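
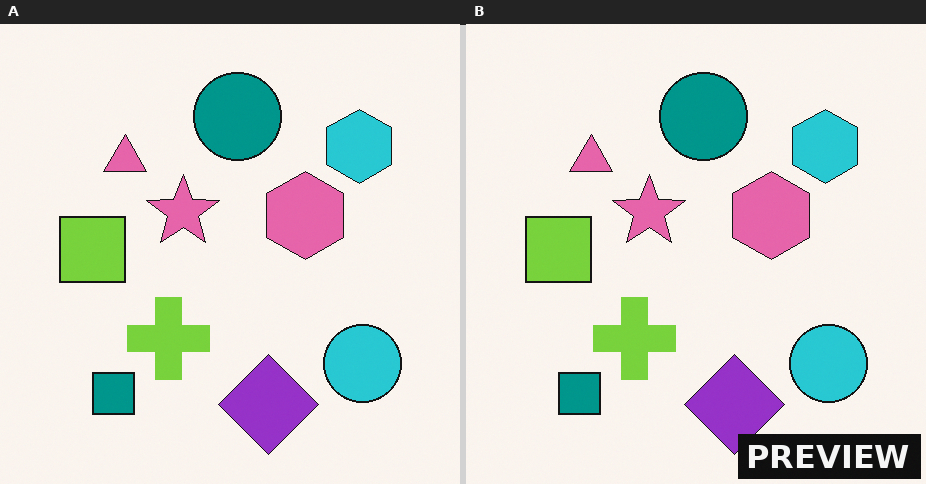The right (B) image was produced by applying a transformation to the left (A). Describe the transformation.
It was watermarked with the text "PREVIEW" in the lower-right corner.

A dark label reading "PREVIEW" appears in the lower-right corner.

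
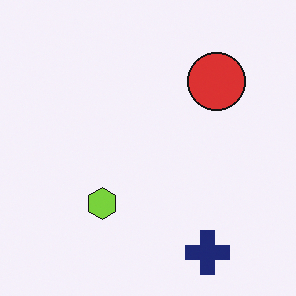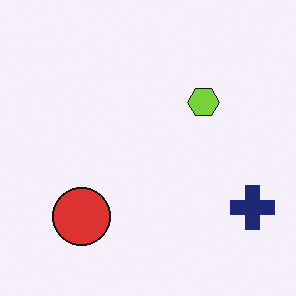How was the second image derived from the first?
Transposed (reflected across the top-left ↔ bottom-right diagonal).

Shapes have swapped their row and column positions — what was in the top-right is now in the bottom-left — a diagonal reflection.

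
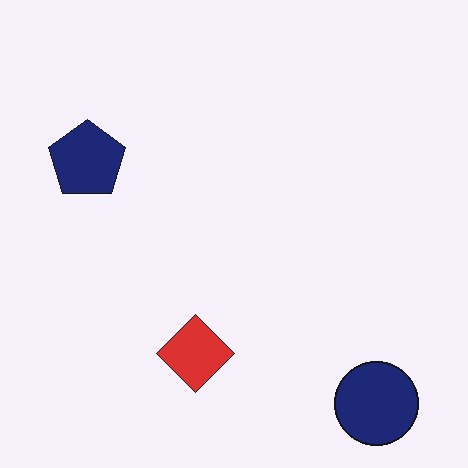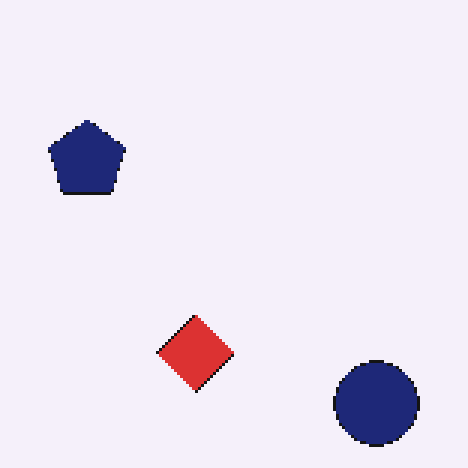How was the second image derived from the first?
The image was mildly pixelated.

Shapes are reduced to large square blocks; fine edges and outlines are lost — a downscale-then-upscale (mosaic) effect.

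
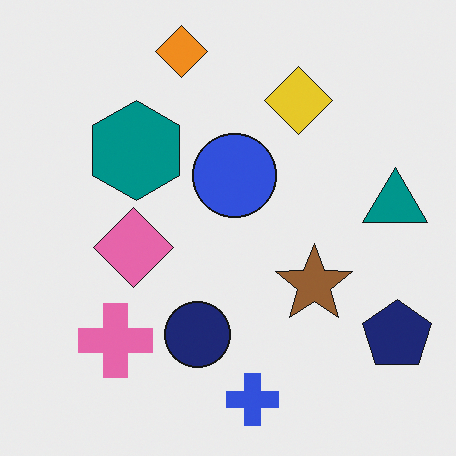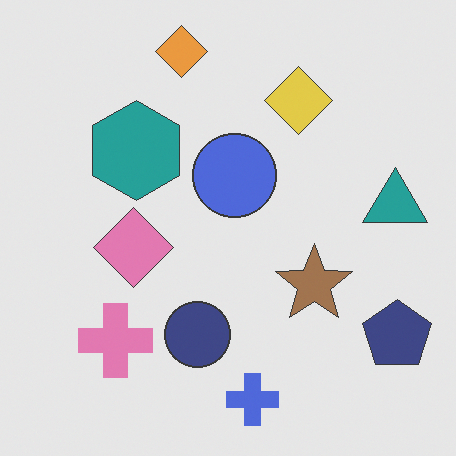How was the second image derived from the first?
Given slightly reduced contrast.

Tones are pushed toward mid-grey across the whole image — a global contrast change.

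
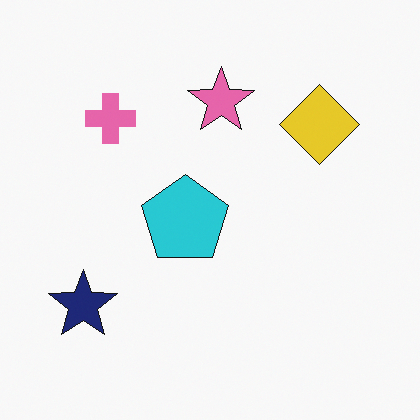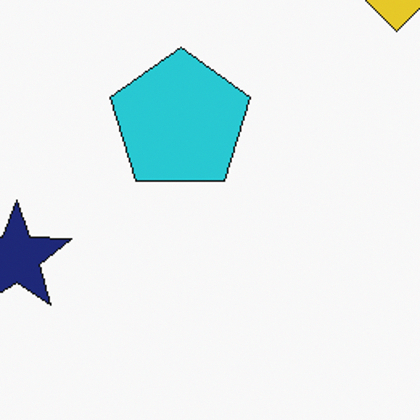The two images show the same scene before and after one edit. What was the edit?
Cropped slightly and scaled back up.

The visible shapes are larger and the field of view is narrower; shapes near the original edges may be partly or wholly outside the frame — a crop-and-rescale.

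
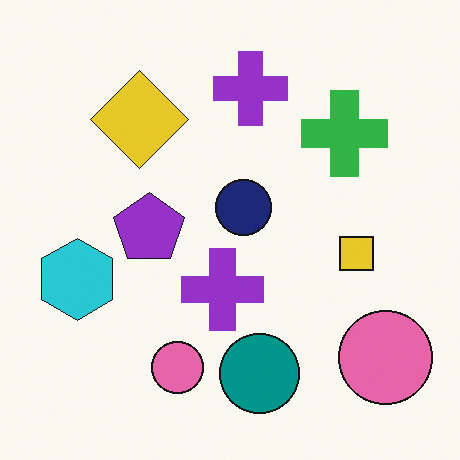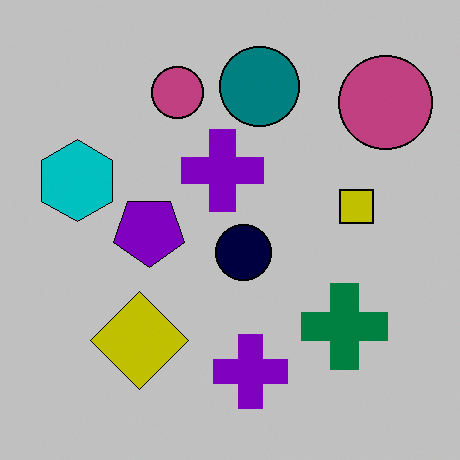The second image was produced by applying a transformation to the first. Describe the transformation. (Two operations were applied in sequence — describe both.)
The image was aggressively posterized, then flipped vertically (top ↔ bottom).

Each flat color has snapped to a coarser quantized level — most visibly, the near-white background has dropped to a flat grey. The teal circle is in the bottom of the first image and the top of the second — shapes on opposite sides of the horizontal midline have swapped in a mirror flip.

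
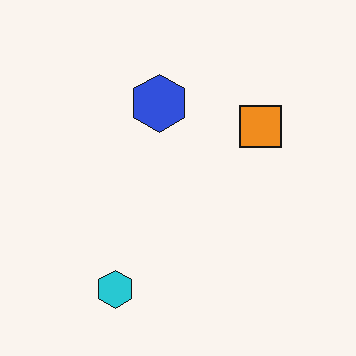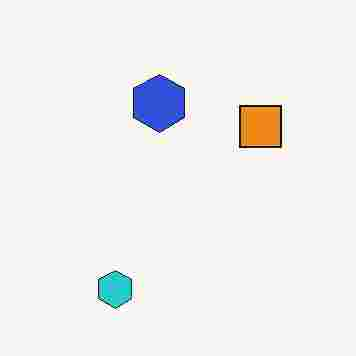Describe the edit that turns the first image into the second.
The image was degraded with heavy JPEG compression.

Blocky 8×8 compression artifacts appear around shape edges and the flat background shows ringing — characteristic JPEG degradation.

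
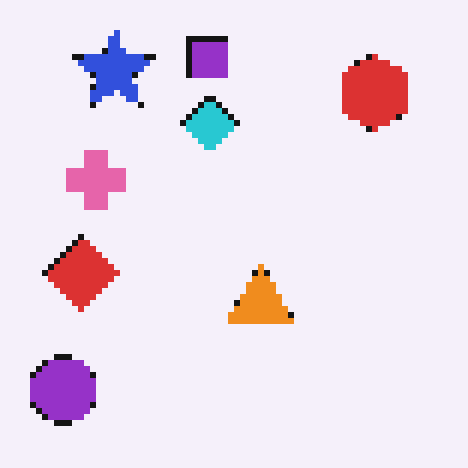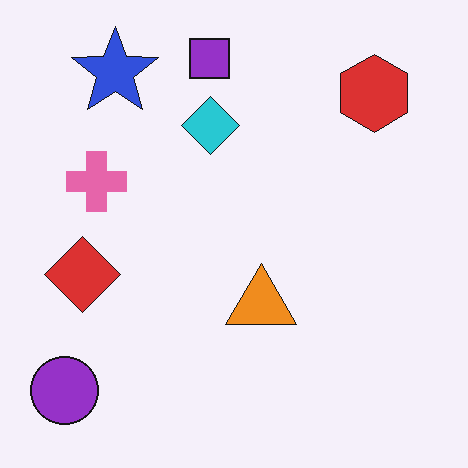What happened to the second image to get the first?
The first image is the second moderately pixelated.

Shapes are reduced to large square blocks; fine edges and outlines are lost — a downscale-then-upscale (mosaic) effect.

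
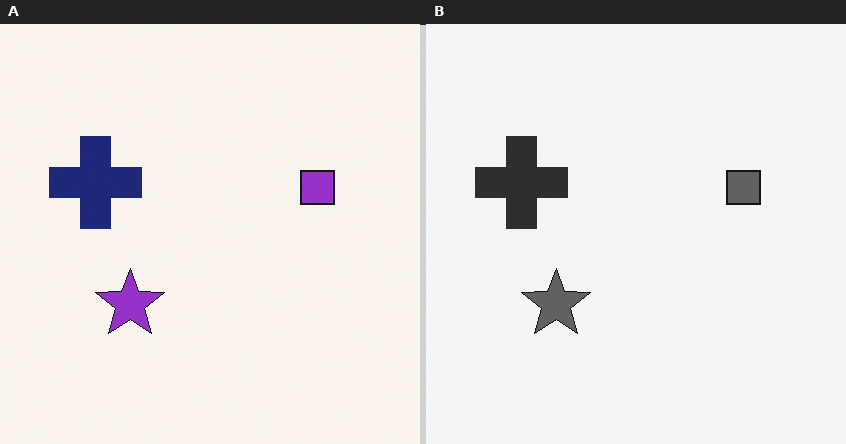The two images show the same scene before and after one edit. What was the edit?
The image was converted to grayscale.

All color is removed — every shape is now a shade of grey.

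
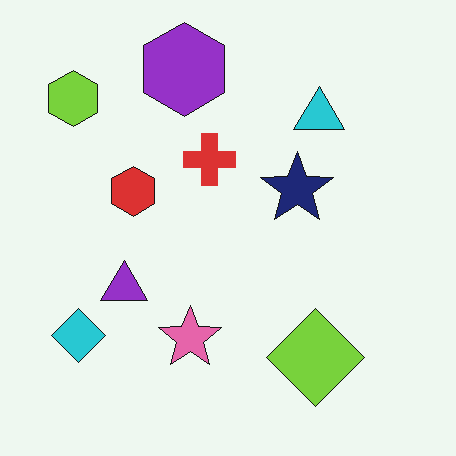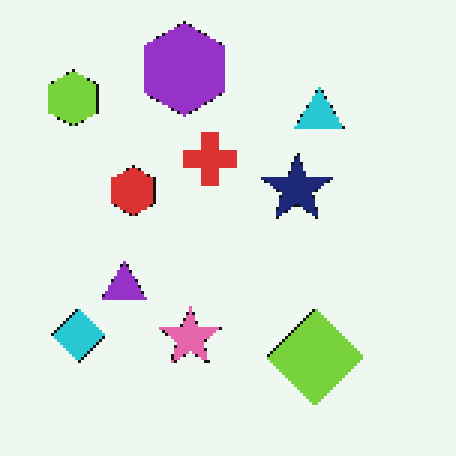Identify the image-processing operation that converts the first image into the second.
It was mildly pixelated.

Shapes are reduced to large square blocks; fine edges and outlines are lost — a downscale-then-upscale (mosaic) effect.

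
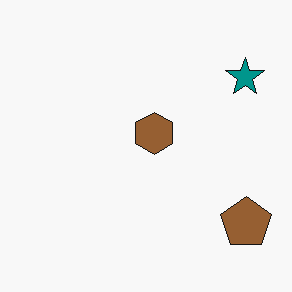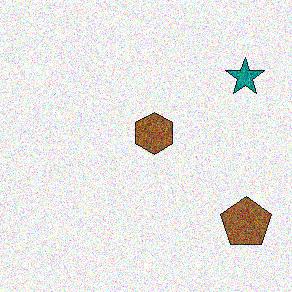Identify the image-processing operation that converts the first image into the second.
Degraded with heavy additive noise.

Random speckle covers the whole image, including the flat background.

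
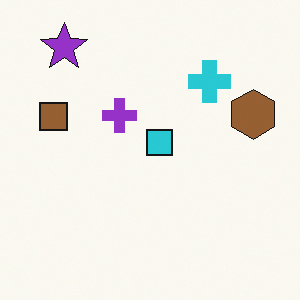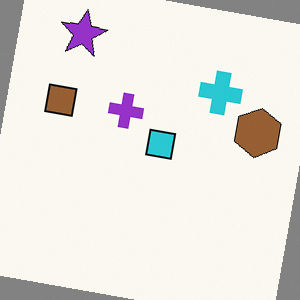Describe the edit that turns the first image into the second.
This is the original image rotated clockwise by a small amount.

Every shape is tilted by the same angle and the image corners show triangular fill wedges — a whole-image rotation by a non-right angle.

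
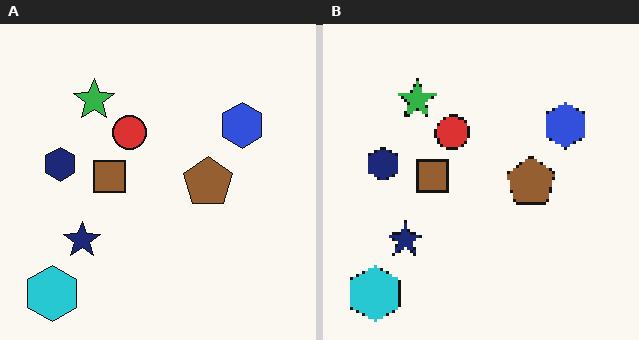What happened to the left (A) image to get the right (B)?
The transformation is: lightly pixelated (a mild mosaic effect).

Shapes are reduced to large square blocks; fine edges and outlines are lost — a downscale-then-upscale (mosaic) effect.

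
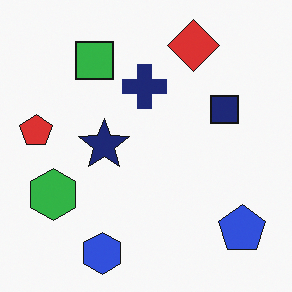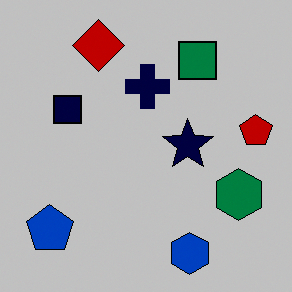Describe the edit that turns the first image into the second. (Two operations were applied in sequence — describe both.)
It was flipped horizontally (left ↔ right), then aggressively posterized.

The red pentagon is in the left of the first image and the right of the second — shapes on opposite sides of the vertical midline have swapped in a mirror flip. Each flat color has snapped to a coarser quantized level — most visibly, the near-white background has dropped to a flat grey.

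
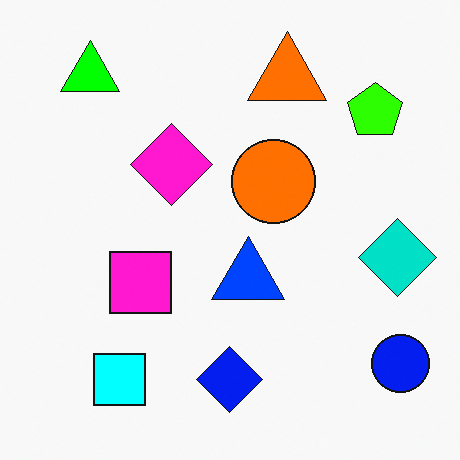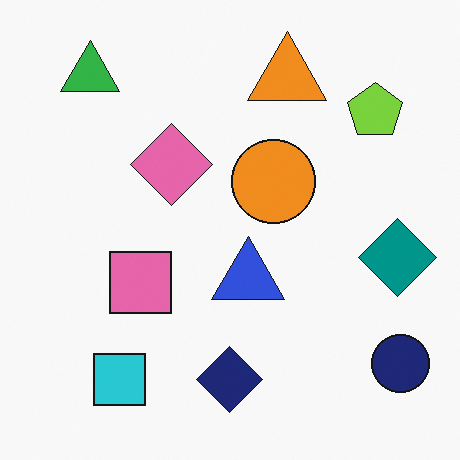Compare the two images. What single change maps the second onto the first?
The first image is the second heavily oversaturated.

All colors are more vivid — a global saturation change.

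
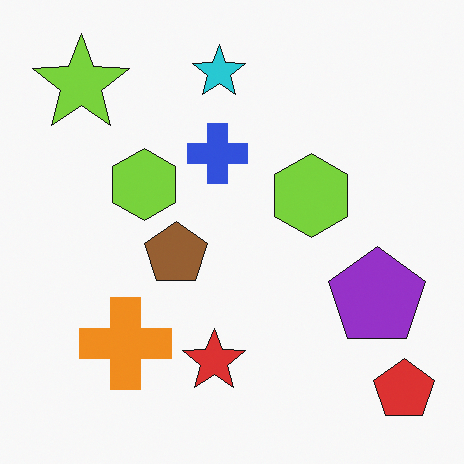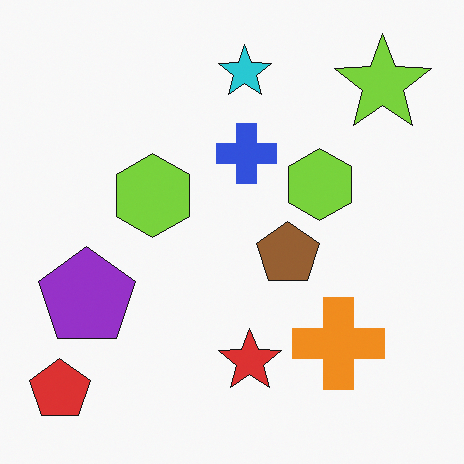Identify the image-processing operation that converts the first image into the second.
Flipped horizontally (left ↔ right).

The red pentagon is in the bottom-right of the first image and the bottom-left of the second — shapes on opposite sides of the vertical midline have swapped in a mirror flip.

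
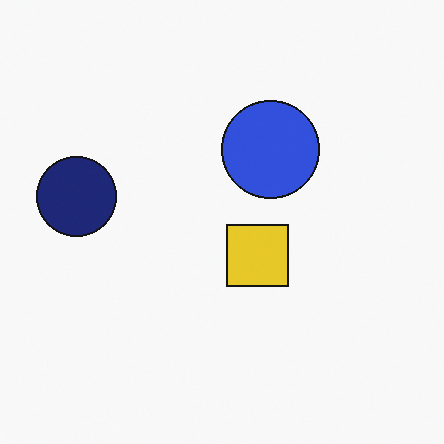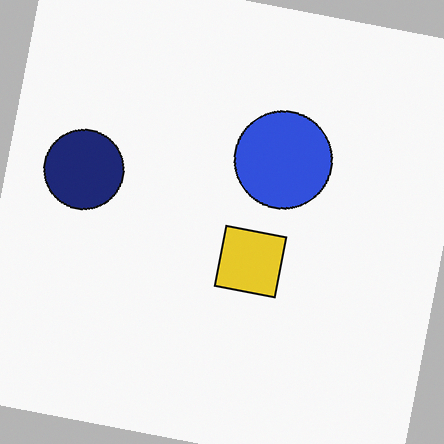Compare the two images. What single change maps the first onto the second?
Rotated clockwise by a small amount.

Every shape is tilted by the same angle and the image corners show triangular fill wedges — a whole-image rotation by a non-right angle.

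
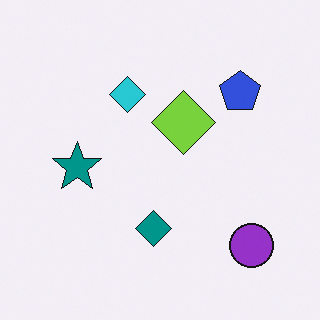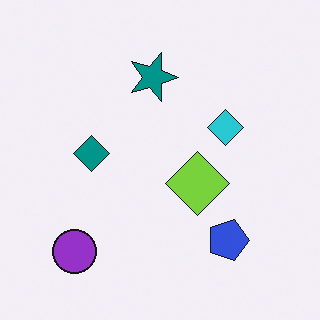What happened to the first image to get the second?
The second image is the first rotated 90° clockwise.

The purple circle sits in the bottom-right of the first image and the bottom-left of the second — consistent with a whole-image 90° clockwise rotation.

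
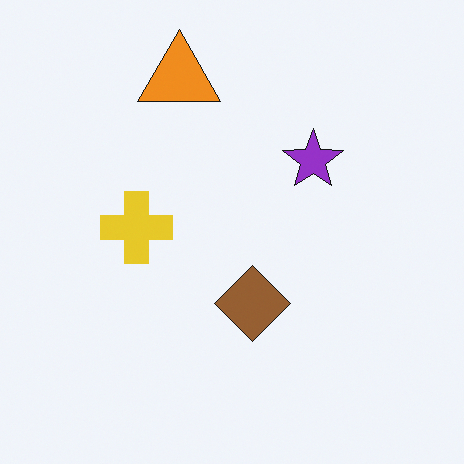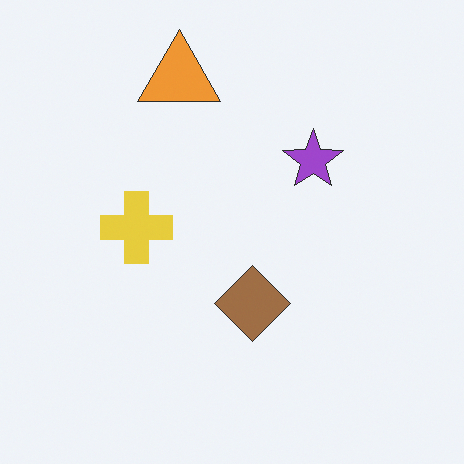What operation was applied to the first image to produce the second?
The transformation is: given slightly reduced contrast.

Tones are pushed toward mid-grey across the whole image — a global contrast change.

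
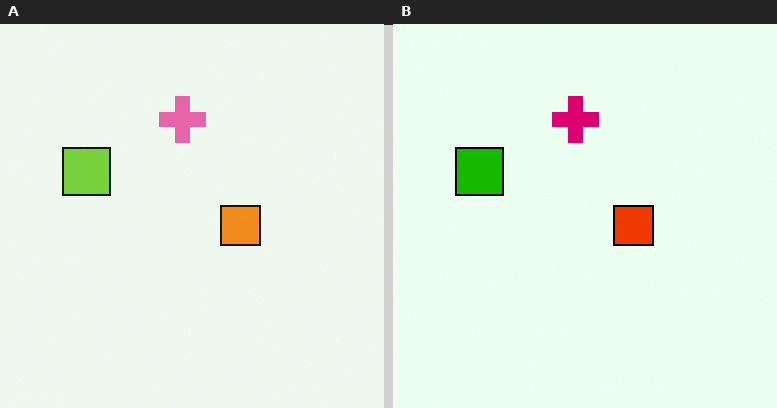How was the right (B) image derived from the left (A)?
Given much higher contrast.

Tones are pushed away from mid-grey across the whole image — a global contrast change.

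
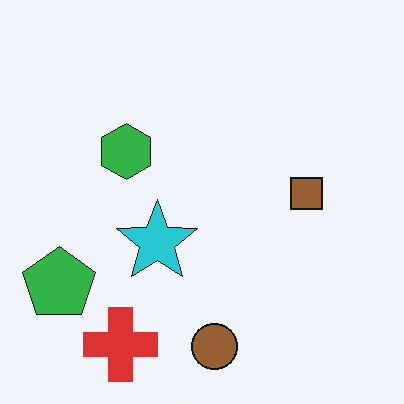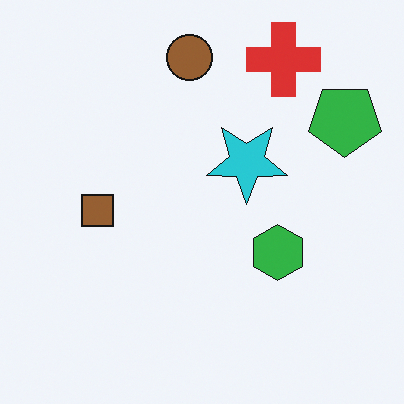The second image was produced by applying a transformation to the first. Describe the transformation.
This is the original image rotated 180°.

The green pentagon sits in the bottom-left of the first image and the top-right of the second — consistent with a whole-image 180° rotation.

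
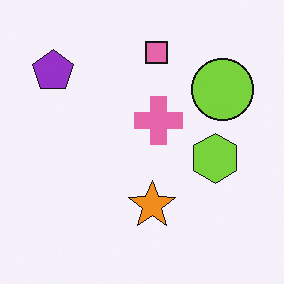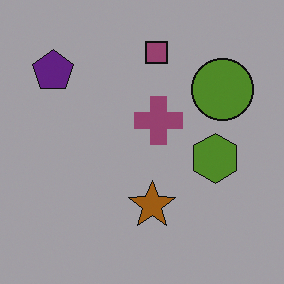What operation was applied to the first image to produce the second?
The image was darkened a lot.

Every pixel — background and shapes alike — is uniformly darkened.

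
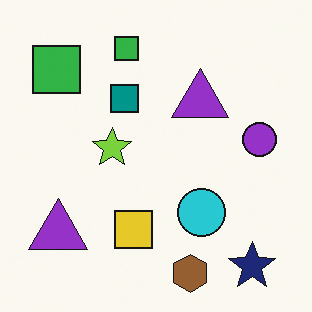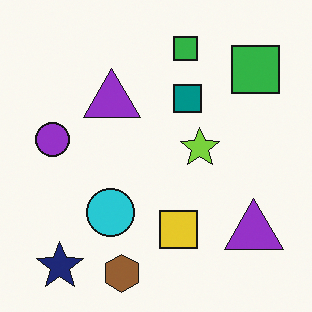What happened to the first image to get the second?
The second image is the first flipped horizontally (left ↔ right).

The purple circle is in the right of the first image and the left of the second — shapes on opposite sides of the vertical midline have swapped in a mirror flip.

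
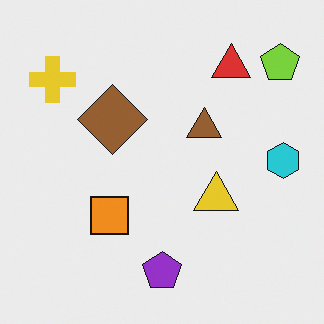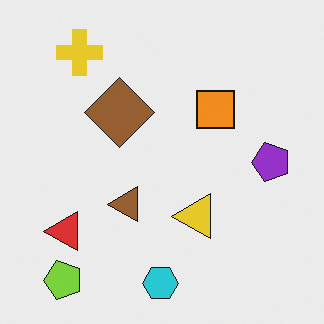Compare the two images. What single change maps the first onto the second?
This is the original image transposed (reflected across the top-left ↔ bottom-right diagonal).

Shapes have swapped their row and column positions — what was in the top-right is now in the bottom-left — a diagonal reflection.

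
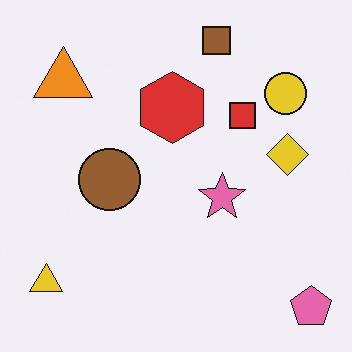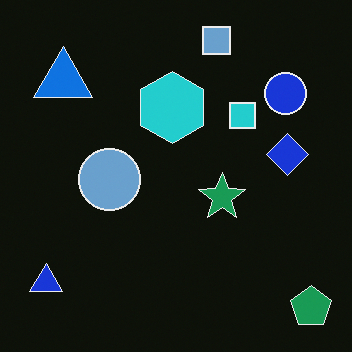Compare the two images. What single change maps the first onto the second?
Color-inverted (negative).

The light background has become dark and every shape's color is its complement — a photographic negative.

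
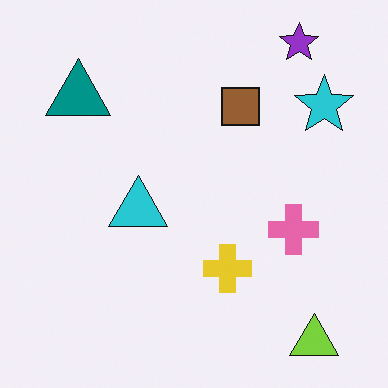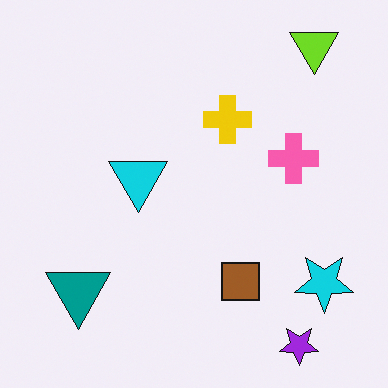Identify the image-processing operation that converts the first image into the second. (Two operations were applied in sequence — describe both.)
Slightly oversaturated, then flipped vertically (top ↔ bottom).

All colors are more vivid — a global saturation change. The purple star is in the top-right of the first image and the bottom-right of the second — shapes on opposite sides of the horizontal midline have swapped in a mirror flip.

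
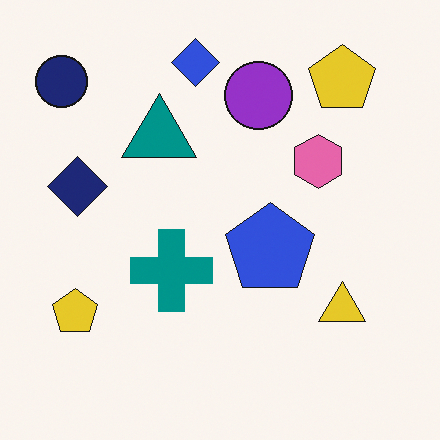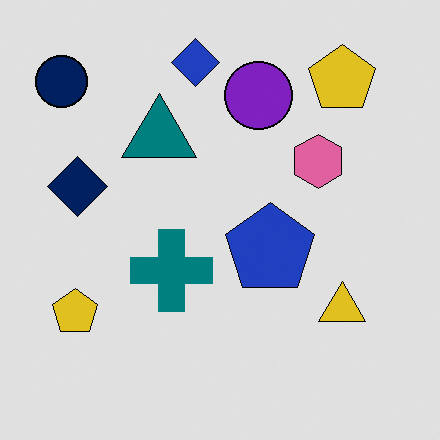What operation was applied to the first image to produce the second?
Posterized to a reduced palette.

Each flat color has snapped to a coarser quantized level — most visibly, the near-white background has dropped to a flat grey.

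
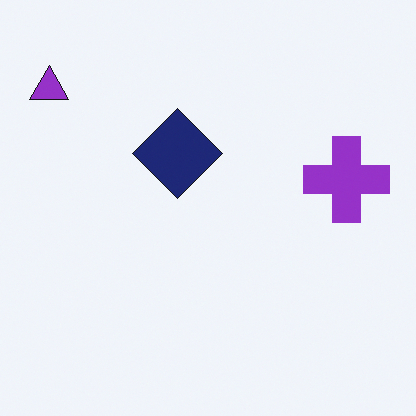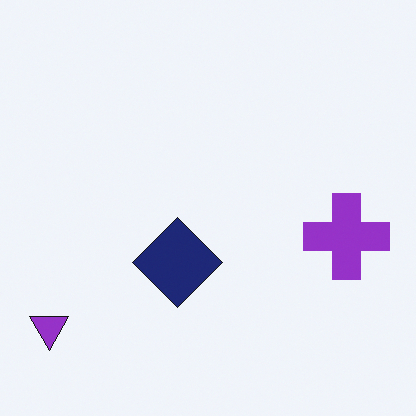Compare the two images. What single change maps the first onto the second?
The second image is the first flipped vertically (top ↔ bottom).

The purple triangle is in the top-left of the first image and the bottom-left of the second — shapes on opposite sides of the horizontal midline have swapped in a mirror flip.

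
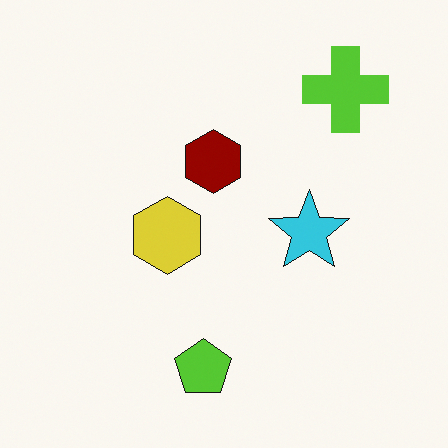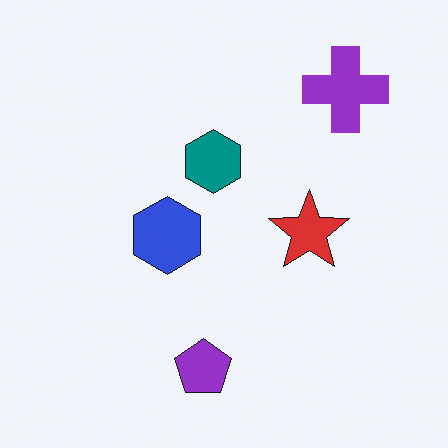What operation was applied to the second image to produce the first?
This is the original image hue-shifted through roughly half the color wheel.

Every shape's color has rotated by the same amount around the hue wheel — a uniform hue shift.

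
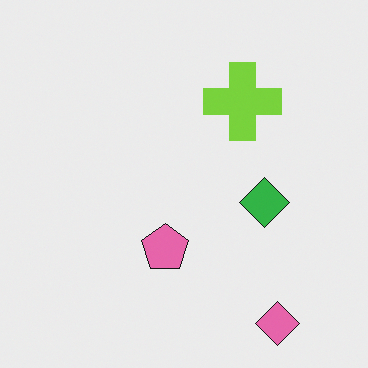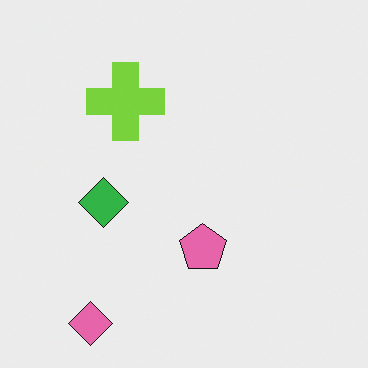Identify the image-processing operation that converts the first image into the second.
Flipped horizontally (left ↔ right).

The pink diamond is in the bottom-right of the first image and the bottom-left of the second — shapes on opposite sides of the vertical midline have swapped in a mirror flip.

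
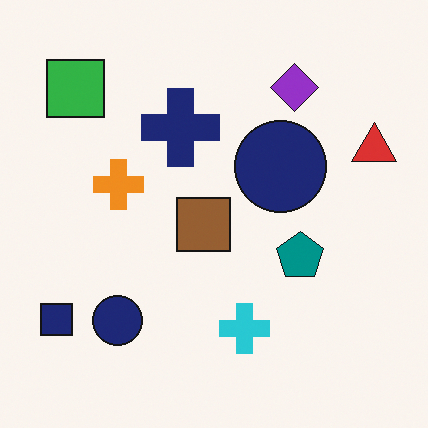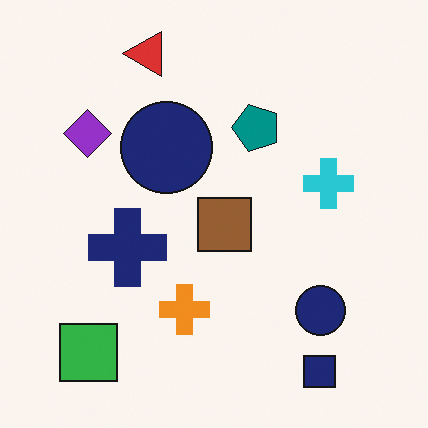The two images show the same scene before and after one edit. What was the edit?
The transformation is: rotated 90° counter-clockwise.

The navy square sits in the bottom-left of the first image and the bottom-right of the second — consistent with a whole-image 90° counter-clockwise rotation.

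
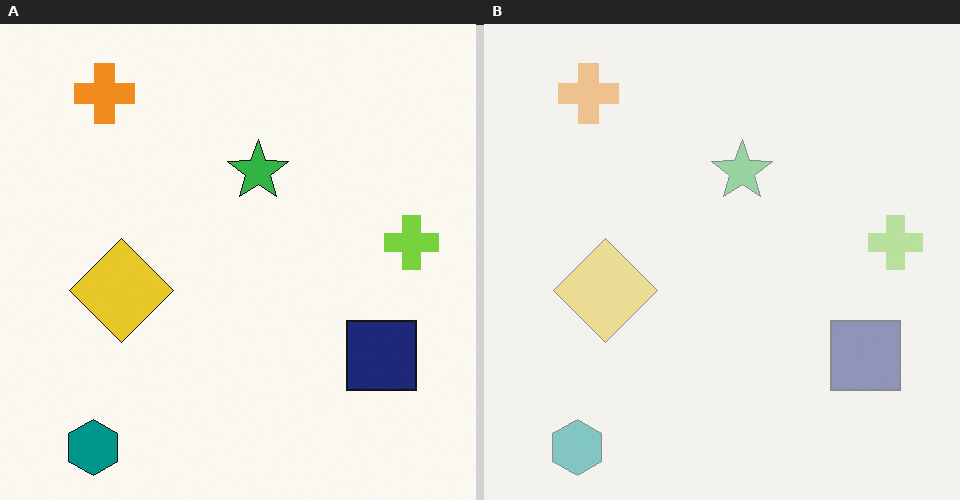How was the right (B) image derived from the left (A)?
The right (B) image is the left (A) washed out (contrast reduced).

Tones are pushed toward mid-grey across the whole image — a global contrast change.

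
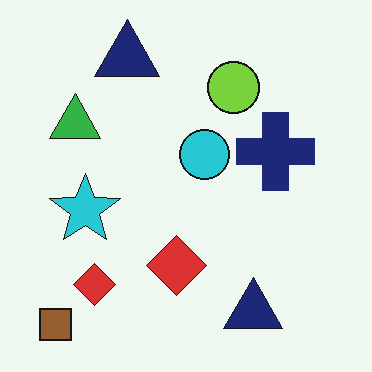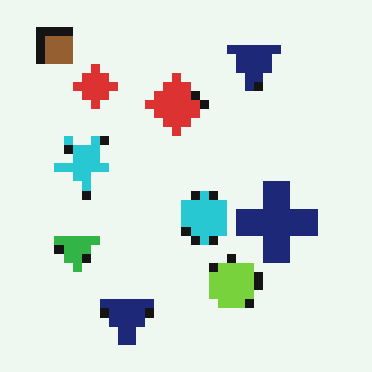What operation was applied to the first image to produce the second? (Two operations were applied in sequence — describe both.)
It was heavily pixelated into large blocks, then flipped vertically (top ↔ bottom).

Shapes are reduced to large square blocks; fine edges and outlines are lost — a downscale-then-upscale (mosaic) effect. The brown square is in the bottom-left of the first image and the top-left of the second — shapes on opposite sides of the horizontal midline have swapped in a mirror flip.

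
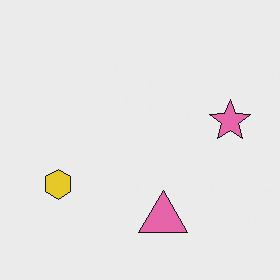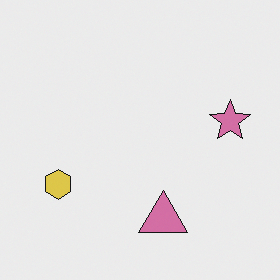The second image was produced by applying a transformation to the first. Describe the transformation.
The image was slightly desaturated.

All colors are more muted and greyish — a global saturation change.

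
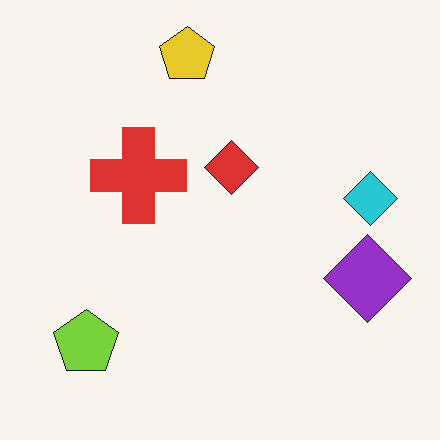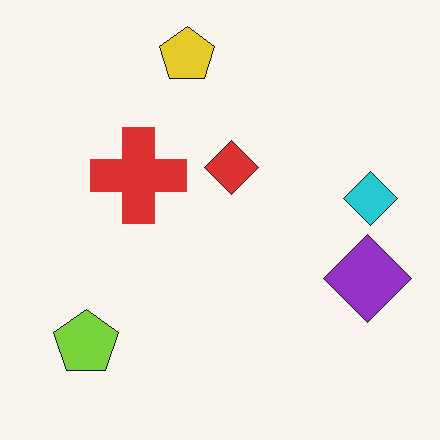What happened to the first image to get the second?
The transformation is: given moderate JPEG compression.

Blocky 8×8 compression artifacts appear around shape edges and the flat background shows ringing — characteristic JPEG degradation.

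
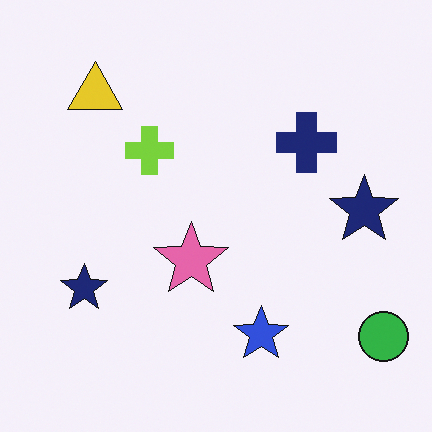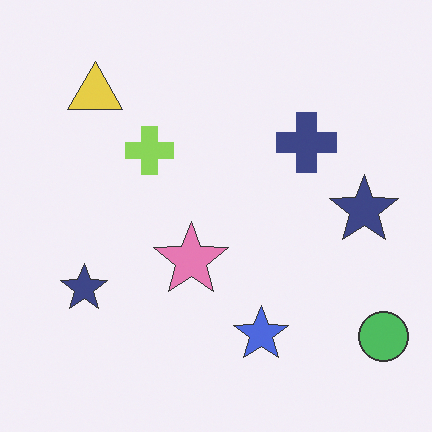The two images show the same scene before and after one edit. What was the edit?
The transformation is: given slightly reduced contrast.

Tones are pushed toward mid-grey across the whole image — a global contrast change.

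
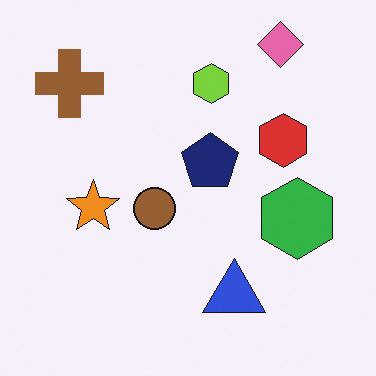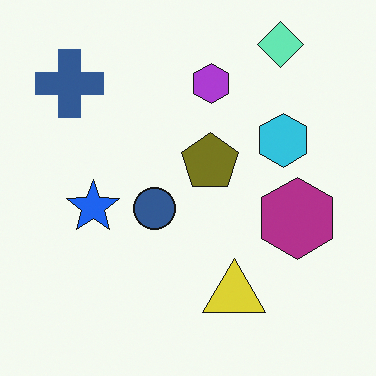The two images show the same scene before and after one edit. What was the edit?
The image was hue-shifted by a large amount.

Every shape's color has rotated by the same amount around the hue wheel — a uniform hue shift.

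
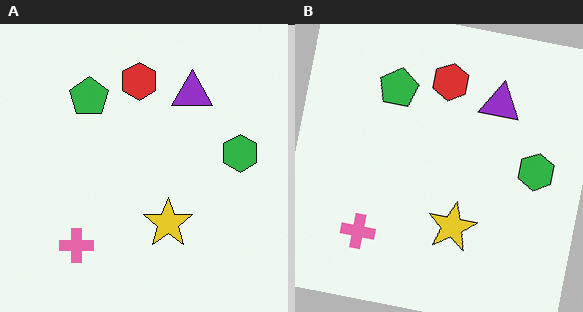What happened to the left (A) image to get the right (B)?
Rotated clockwise by a few degrees.

Every shape is tilted by the same angle and the image corners show triangular fill wedges — a whole-image rotation by a non-right angle.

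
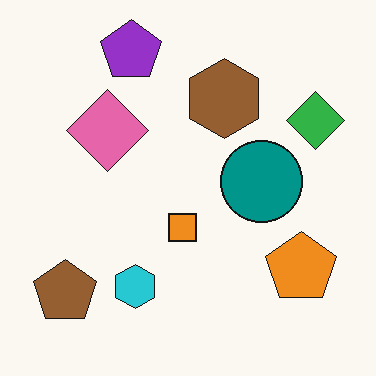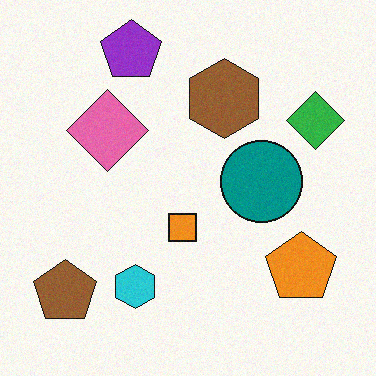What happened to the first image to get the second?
Degraded with subtle gaussian noise.

Random speckle covers the whole image, including the flat background.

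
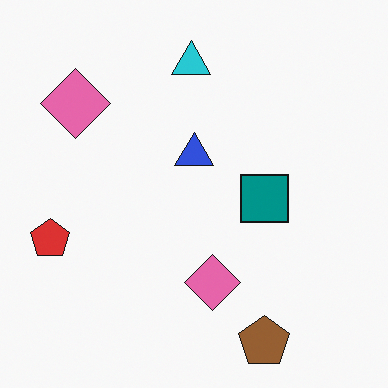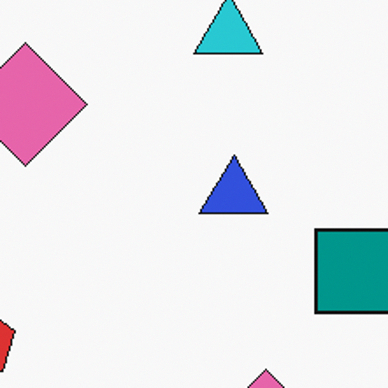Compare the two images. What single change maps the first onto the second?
It was cropped tightly and scaled back up.

The visible shapes are larger and the field of view is narrower; shapes near the original edges may be partly or wholly outside the frame — a crop-and-rescale.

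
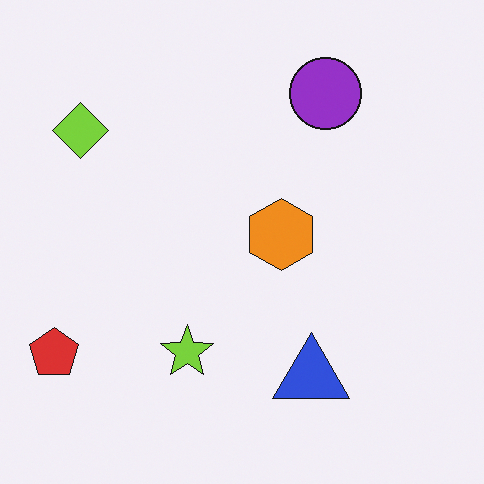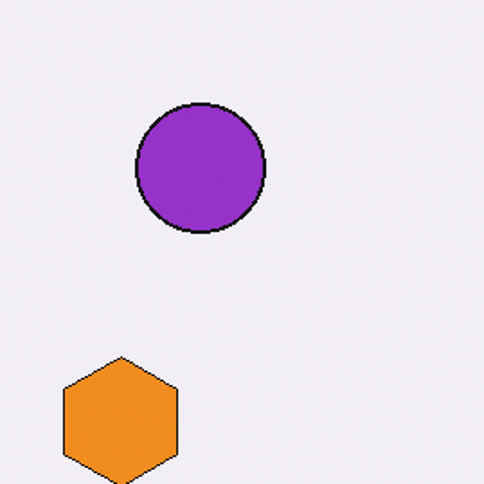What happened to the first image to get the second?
It was cropped tightly and scaled back up.

The visible shapes are larger and the field of view is narrower; shapes near the original edges may be partly or wholly outside the frame — a crop-and-rescale.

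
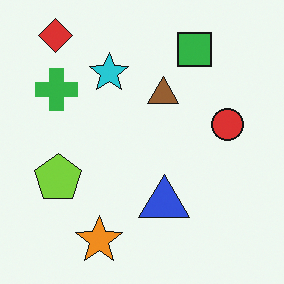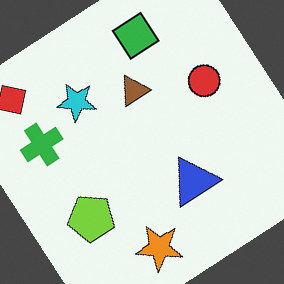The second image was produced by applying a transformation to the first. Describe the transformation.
It was rotated counter-clockwise by a large amount — several tens of degrees.

Every shape is tilted by the same angle and the image corners show triangular fill wedges — a whole-image rotation by a non-right angle.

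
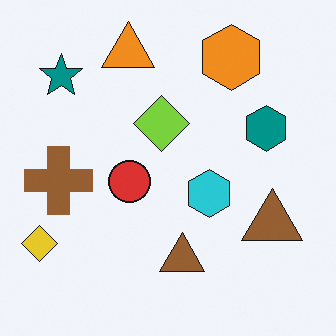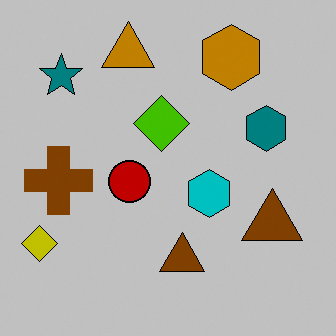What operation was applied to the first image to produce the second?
Aggressively posterized.

Each flat color has snapped to a coarser quantized level — most visibly, the near-white background has dropped to a flat grey.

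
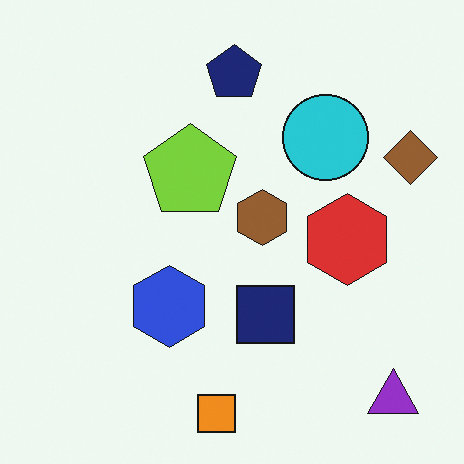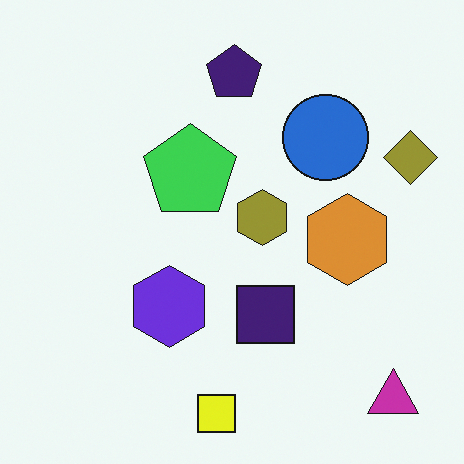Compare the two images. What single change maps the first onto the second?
The second image is the first hue-shifted slightly.

Every shape's color has rotated by the same amount around the hue wheel — a uniform hue shift.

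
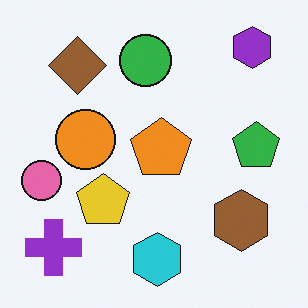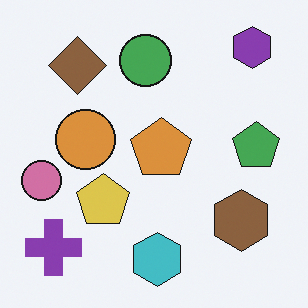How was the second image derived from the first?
It was slightly desaturated.

All colors are more muted and greyish — a global saturation change.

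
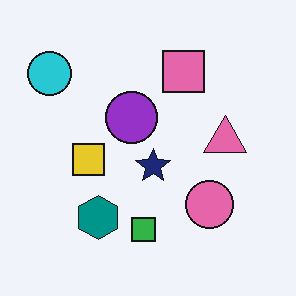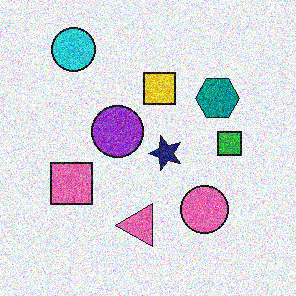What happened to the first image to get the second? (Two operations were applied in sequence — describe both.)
It was degraded with heavy additive noise, then transposed (reflected across the top-left ↔ bottom-right diagonal).

Random speckle covers the whole image, including the flat background. Shapes have swapped their row and column positions — what was in the top-right is now in the bottom-left — a diagonal reflection.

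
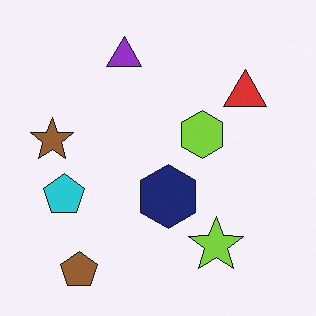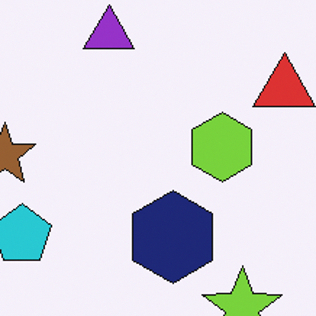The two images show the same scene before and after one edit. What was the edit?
Cropped to a modestly smaller region and rescaled.

The visible shapes are larger and the field of view is narrower; shapes near the original edges may be partly or wholly outside the frame — a crop-and-rescale.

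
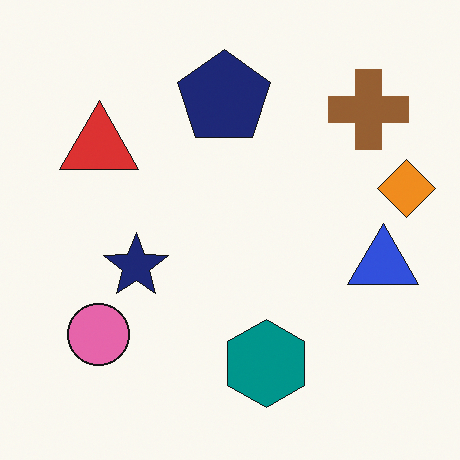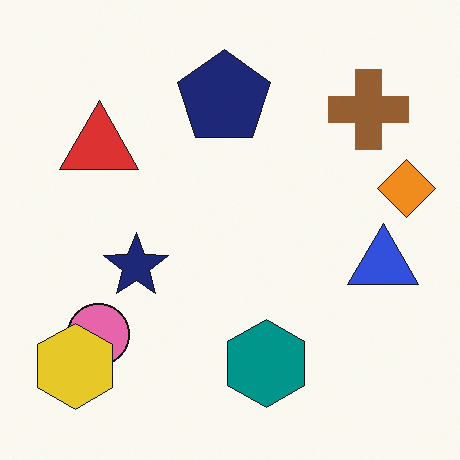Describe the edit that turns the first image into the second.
Overlaid with an additional yellow hexagon.

A yellow hexagon appears in the second image that is absent from the first.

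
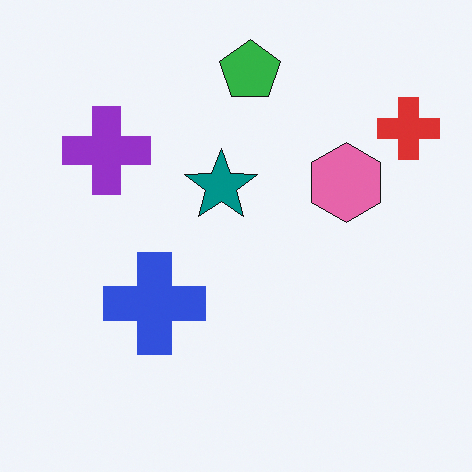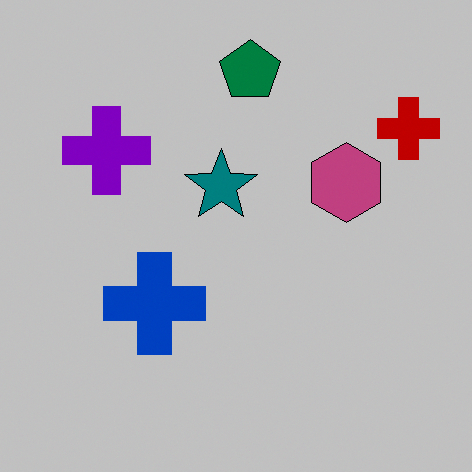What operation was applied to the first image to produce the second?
Aggressively posterized.

Each flat color has snapped to a coarser quantized level — most visibly, the near-white background has dropped to a flat grey.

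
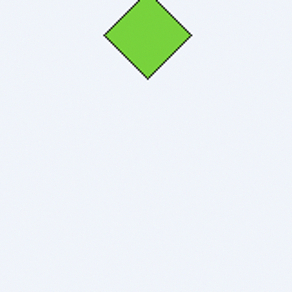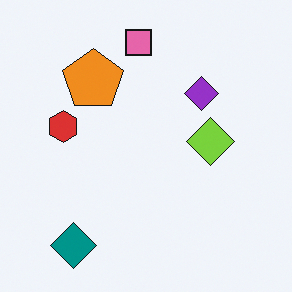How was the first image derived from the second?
This is the original image cropped tightly and scaled back up.

The visible shapes are larger and the field of view is narrower; shapes near the original edges may be partly or wholly outside the frame — a crop-and-rescale.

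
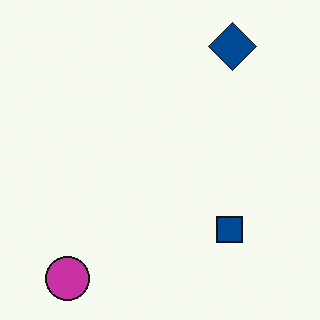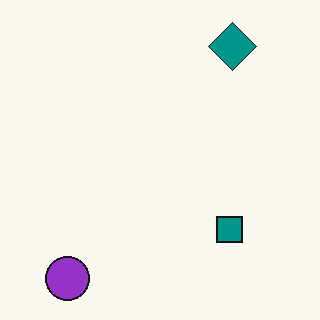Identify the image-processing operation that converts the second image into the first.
The first image is the second hue-shifted slightly.

Every shape's color has rotated by the same amount around the hue wheel — a uniform hue shift.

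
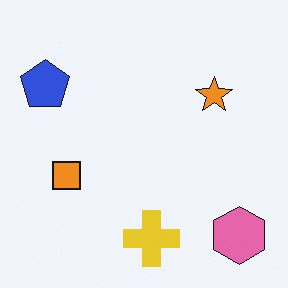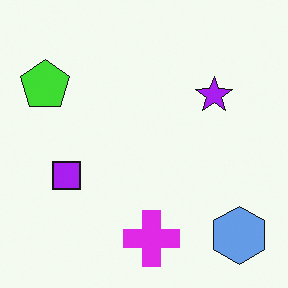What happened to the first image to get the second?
It was hue-shifted by a large amount.

Every shape's color has rotated by the same amount around the hue wheel — a uniform hue shift.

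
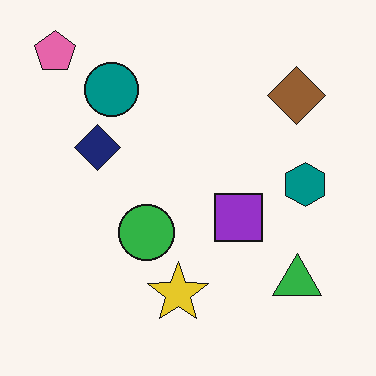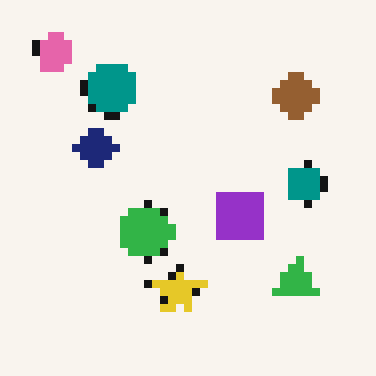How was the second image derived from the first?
Moderately pixelated.

Shapes are reduced to large square blocks; fine edges and outlines are lost — a downscale-then-upscale (mosaic) effect.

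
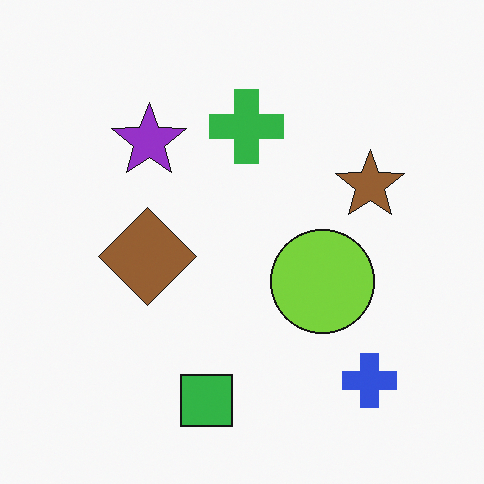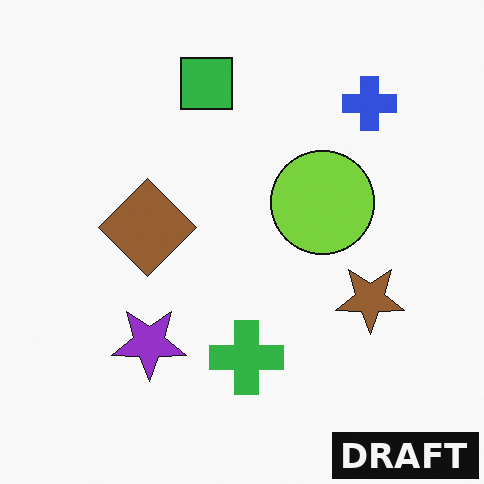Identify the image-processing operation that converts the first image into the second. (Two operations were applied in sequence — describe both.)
Flipped vertically (top ↔ bottom), then watermarked with the text "DRAFT" in the lower-right corner.

The green square is in the bottom of the first image and the top of the second — shapes on opposite sides of the horizontal midline have swapped in a mirror flip. A dark label reading "DRAFT" appears in the lower-right corner.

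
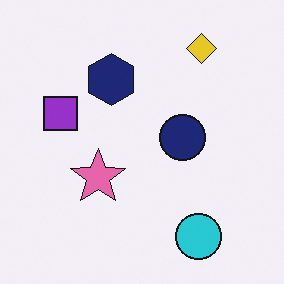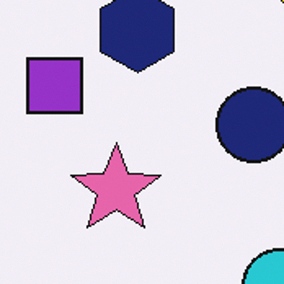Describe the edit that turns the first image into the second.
The transformation is: cropped to a noticeably smaller region and rescaled.

The visible shapes are larger and the field of view is narrower; shapes near the original edges may be partly or wholly outside the frame — a crop-and-rescale.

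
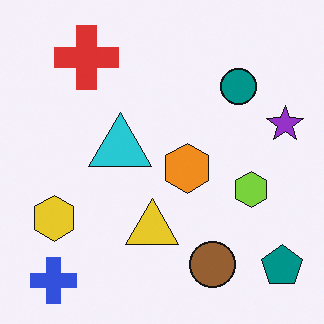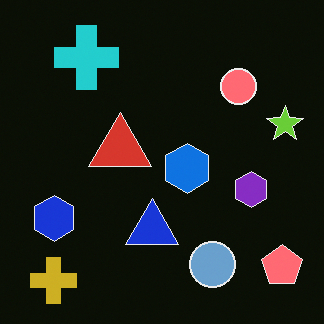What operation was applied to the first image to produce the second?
The image was color-inverted (negative).

The light background has become dark and every shape's color is its complement — a photographic negative.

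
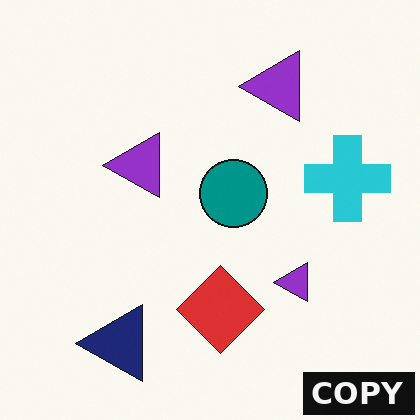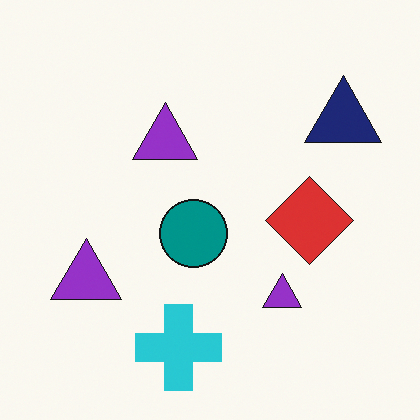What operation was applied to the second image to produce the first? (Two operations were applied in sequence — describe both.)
The image was transposed (reflected across the top-left ↔ bottom-right diagonal), then watermarked with the text "COPY" in the lower-right corner.

Shapes have swapped their row and column positions — what was in the top-right is now in the bottom-left — a diagonal reflection. A dark label reading "COPY" appears in the lower-right corner.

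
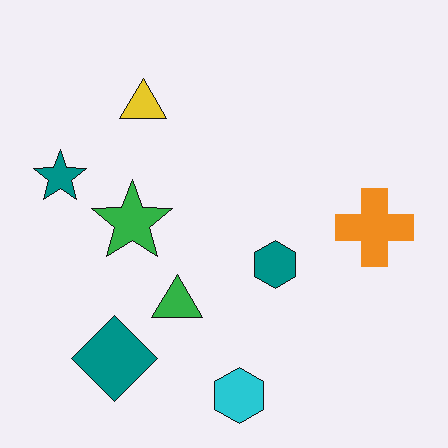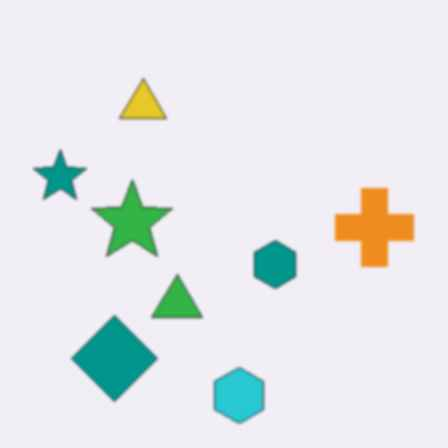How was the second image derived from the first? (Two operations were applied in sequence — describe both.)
The transformation is: slightly softened, then given moderate JPEG compression.

Shape edges and outlines are uniformly softened across the whole image. Blocky 8×8 compression artifacts appear around shape edges and the flat background shows ringing — characteristic JPEG degradation.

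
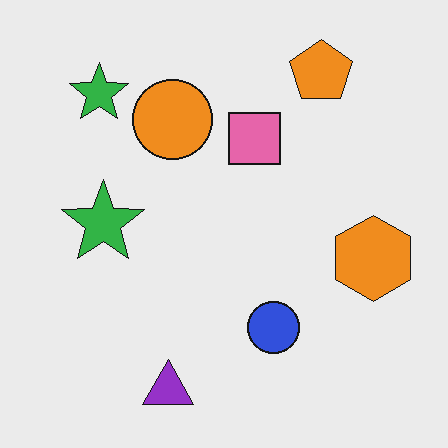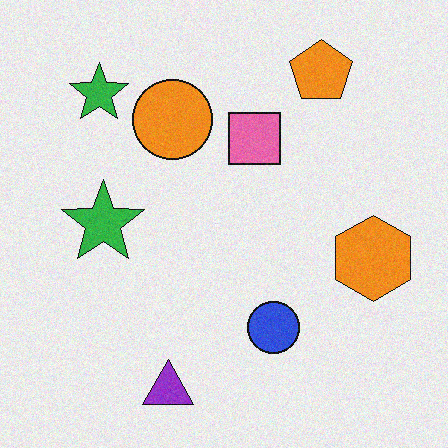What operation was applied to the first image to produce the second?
The image was degraded with light additive noise.

Random speckle covers the whole image, including the flat background.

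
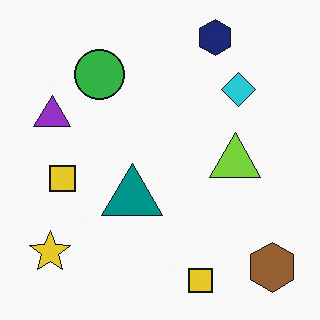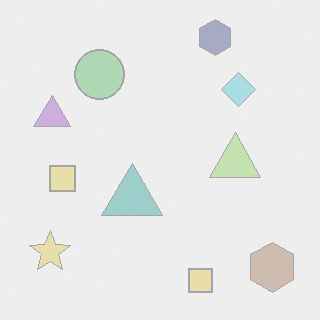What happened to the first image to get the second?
This is the original image washed out (contrast reduced).

Tones are pushed toward mid-grey across the whole image — a global contrast change.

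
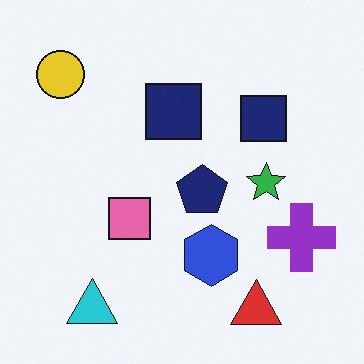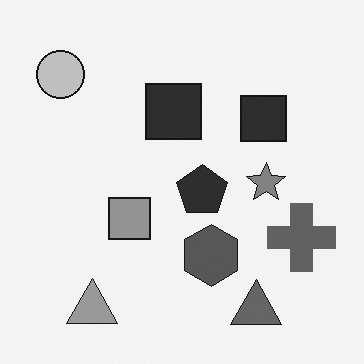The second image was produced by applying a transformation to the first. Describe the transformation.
The image was converted to grayscale.

All color is removed — every shape is now a shade of grey.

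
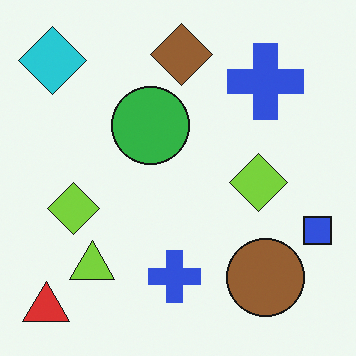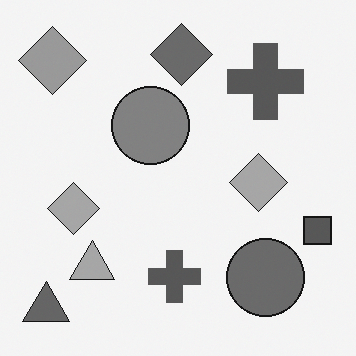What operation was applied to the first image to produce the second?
Converted to grayscale.

All color is removed — every shape is now a shade of grey.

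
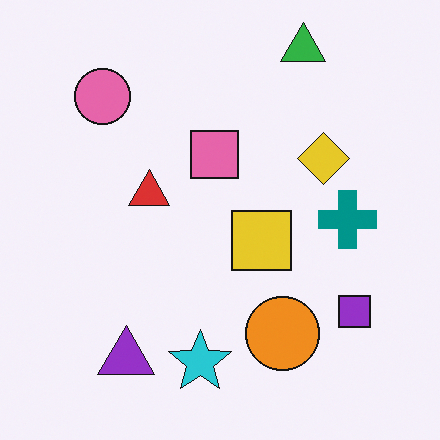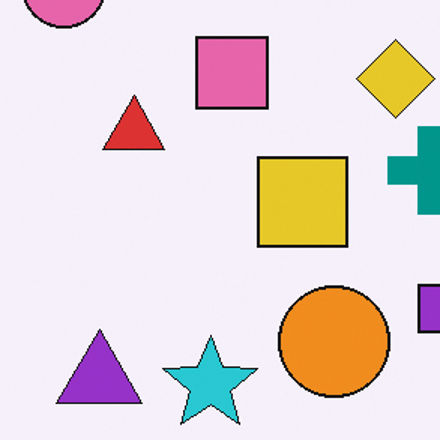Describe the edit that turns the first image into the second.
The second image is the first cropped slightly and scaled back up.

The visible shapes are larger and the field of view is narrower; shapes near the original edges may be partly or wholly outside the frame — a crop-and-rescale.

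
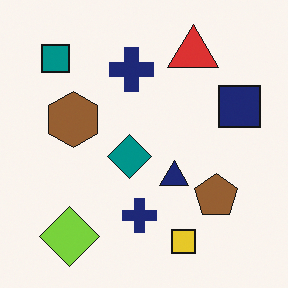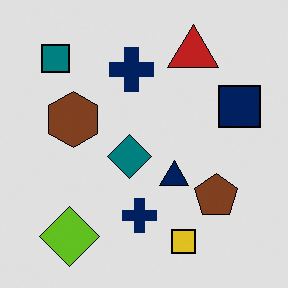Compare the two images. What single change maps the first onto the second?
It was posterized to a reduced palette.

Each flat color has snapped to a coarser quantized level — most visibly, the near-white background has dropped to a flat grey.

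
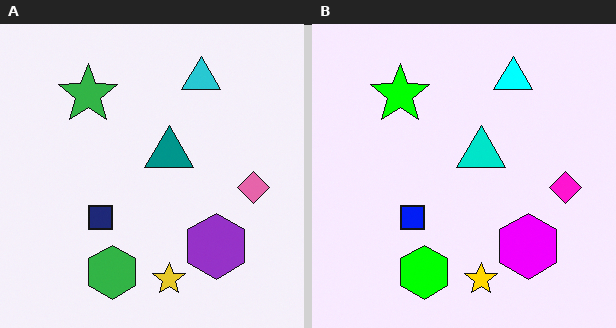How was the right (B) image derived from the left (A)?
The transformation is: made much more vivid (saturation change).

All colors are more vivid — a global saturation change.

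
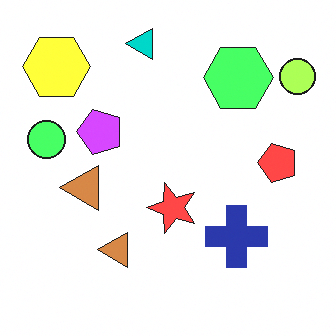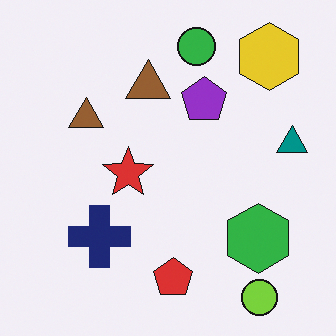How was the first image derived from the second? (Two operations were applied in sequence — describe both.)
The first image is the second rotated 90° counter-clockwise, then substantially brightened.

The lime circle sits in the bottom-right of the second image and the top-right of the first — consistent with a whole-image 90° counter-clockwise rotation. Every pixel — background and shapes alike — is uniformly brightened.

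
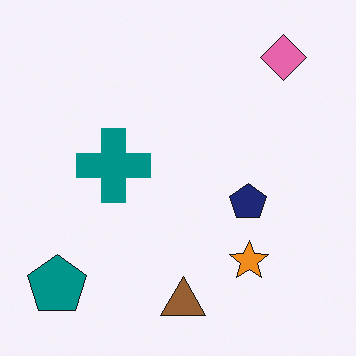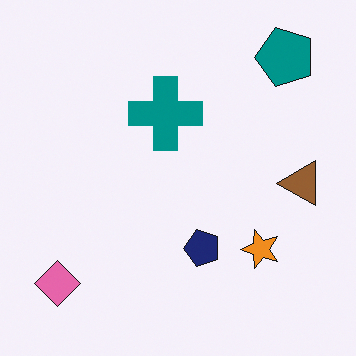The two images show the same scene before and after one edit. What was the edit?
The second image is the first transposed (reflected across the top-left ↔ bottom-right diagonal).

Shapes have swapped their row and column positions — what was in the top-right is now in the bottom-left — a diagonal reflection.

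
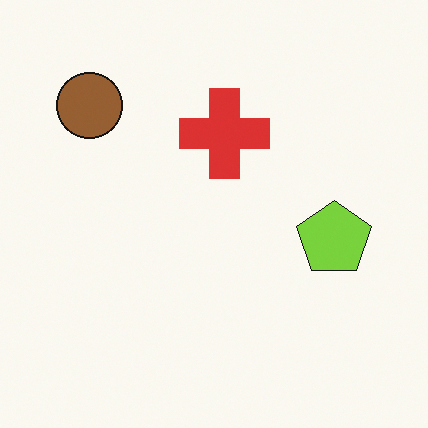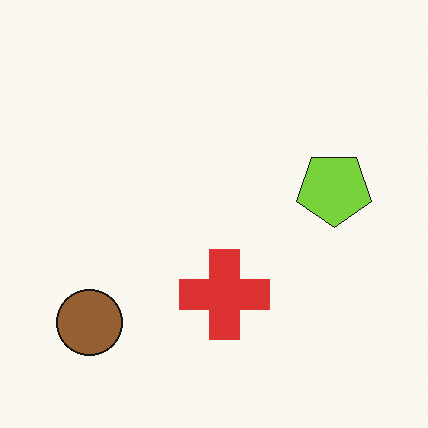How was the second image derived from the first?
The second image is the first flipped vertically (top ↔ bottom).

The brown circle is in the top-left of the first image and the bottom-left of the second — shapes on opposite sides of the horizontal midline have swapped in a mirror flip.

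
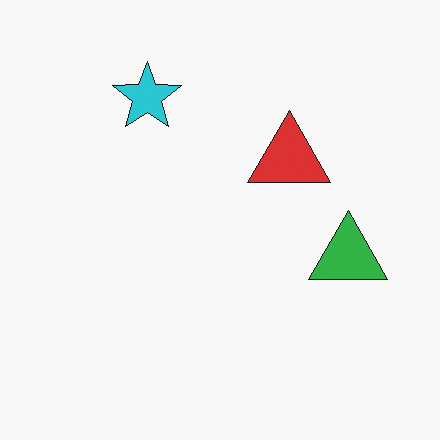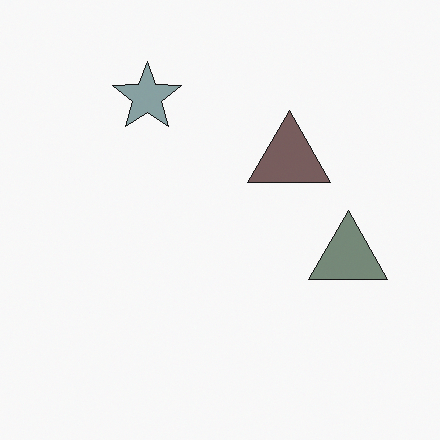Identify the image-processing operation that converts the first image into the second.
Heavily desaturated.

All colors are more muted and greyish — a global saturation change.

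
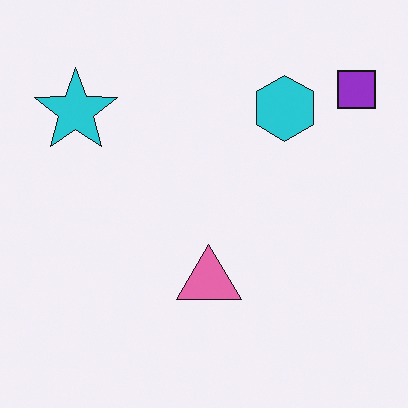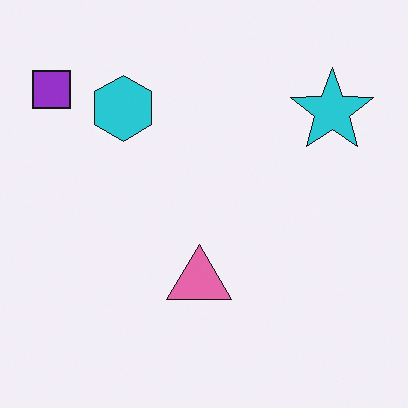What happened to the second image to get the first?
Flipped horizontally (left ↔ right).

The purple square is in the top-left of the second image and the top-right of the first — shapes on opposite sides of the vertical midline have swapped in a mirror flip.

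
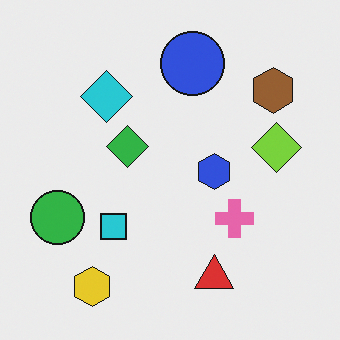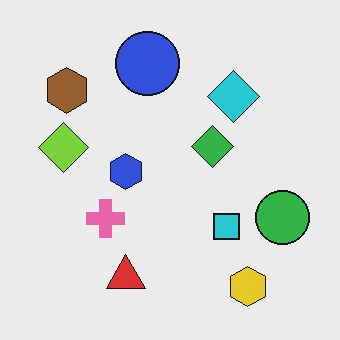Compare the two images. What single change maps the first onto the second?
It was flipped horizontally (left ↔ right).

The green circle is in the left of the first image and the right of the second — shapes on opposite sides of the vertical midline have swapped in a mirror flip.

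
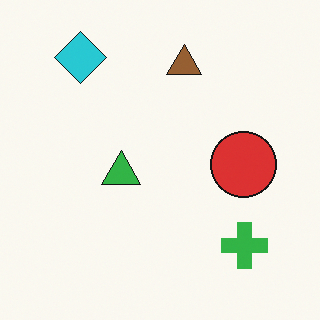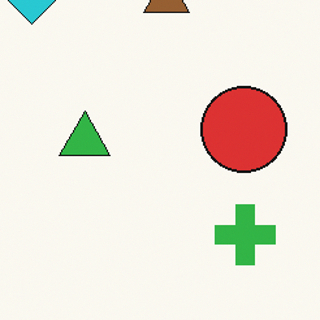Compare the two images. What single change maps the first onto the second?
Cropped slightly and scaled back up.

The visible shapes are larger and the field of view is narrower; shapes near the original edges may be partly or wholly outside the frame — a crop-and-rescale.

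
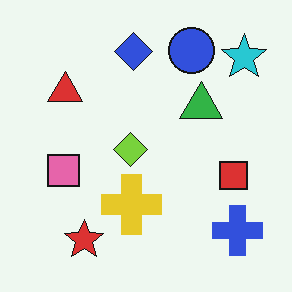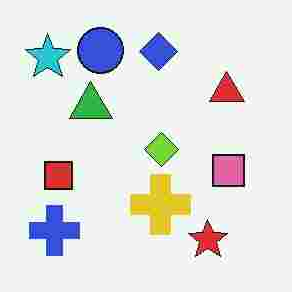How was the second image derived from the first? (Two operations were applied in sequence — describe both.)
The transformation is: heavily JPEG-compressed with obvious blocking artifacts, then flipped horizontally (left ↔ right).

Blocky 8×8 compression artifacts appear around shape edges and the flat background shows ringing — characteristic JPEG degradation. The cyan star is in the top-right of the first image and the top-left of the second — shapes on opposite sides of the vertical midline have swapped in a mirror flip.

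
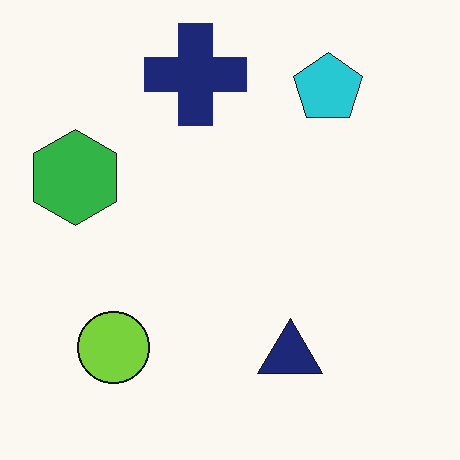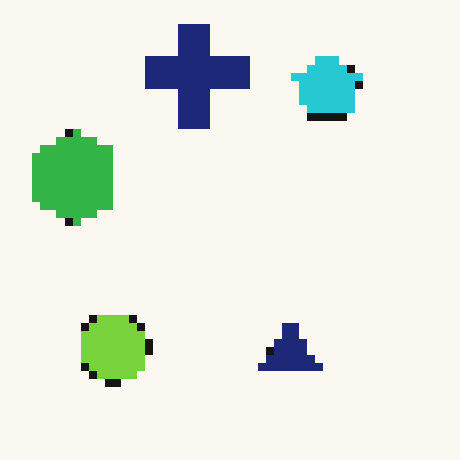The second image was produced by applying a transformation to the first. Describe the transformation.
The transformation is: moderately pixelated.

Shapes are reduced to large square blocks; fine edges and outlines are lost — a downscale-then-upscale (mosaic) effect.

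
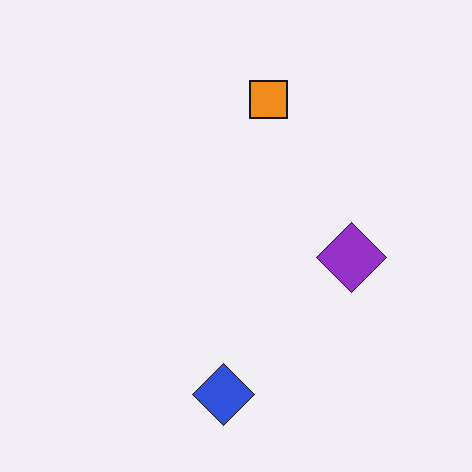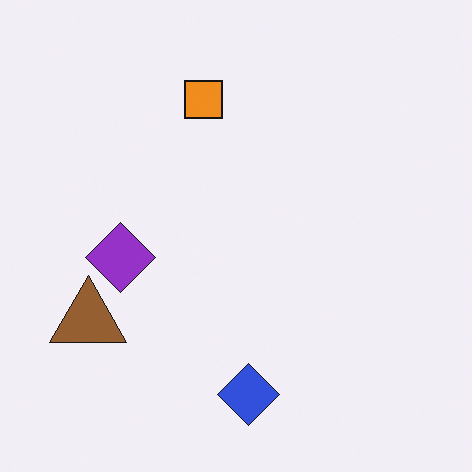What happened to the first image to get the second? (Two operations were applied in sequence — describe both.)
The image was flipped horizontally (left ↔ right), then overlaid with an additional brown triangle.

The purple diamond is in the right of the first image and the left of the second — shapes on opposite sides of the vertical midline have swapped in a mirror flip. A brown triangle appears in the second image that is absent from the first.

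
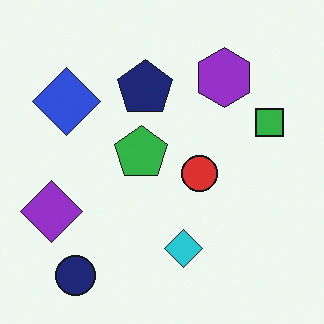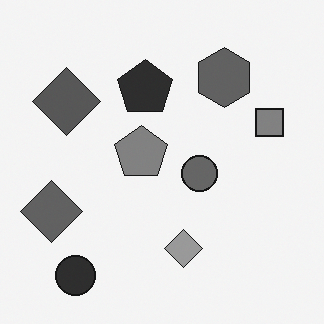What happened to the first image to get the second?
The transformation is: converted to grayscale.

All color is removed — every shape is now a shade of grey.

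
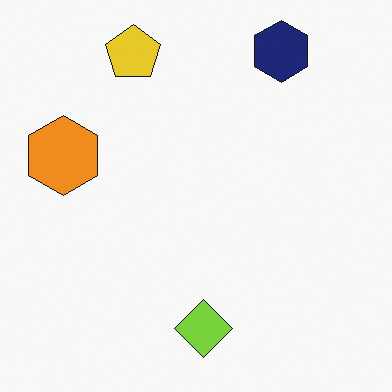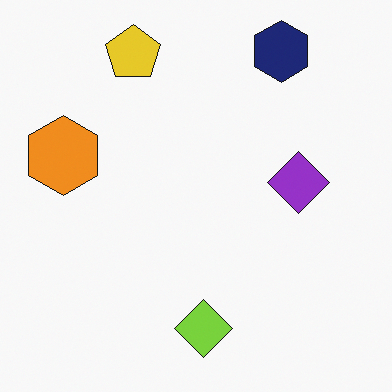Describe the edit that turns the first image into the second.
The second image is the first overlaid with an additional purple diamond.

A purple diamond appears in the second image that is absent from the first.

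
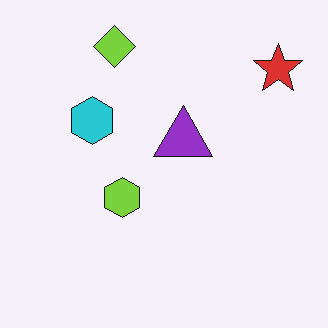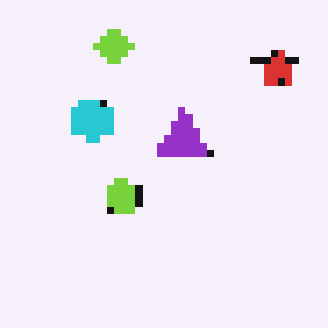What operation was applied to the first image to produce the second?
This is the original image moderately pixelated.

Shapes are reduced to large square blocks; fine edges and outlines are lost — a downscale-then-upscale (mosaic) effect.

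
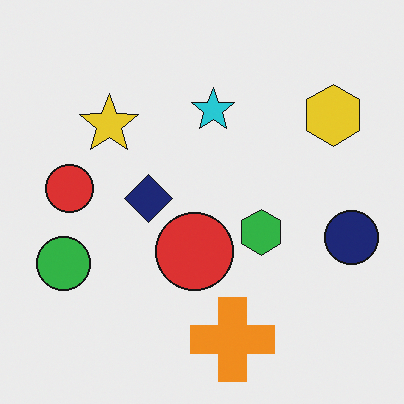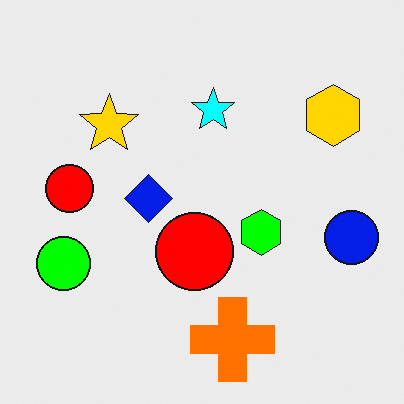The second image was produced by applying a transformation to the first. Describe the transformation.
The transformation is: made much more vivid (saturation change).

All colors are more vivid — a global saturation change.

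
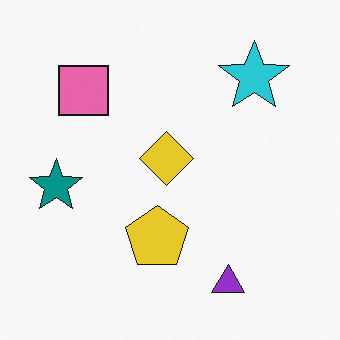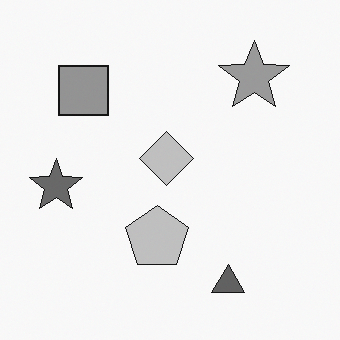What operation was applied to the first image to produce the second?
It was converted to grayscale.

All color is removed — every shape is now a shade of grey.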